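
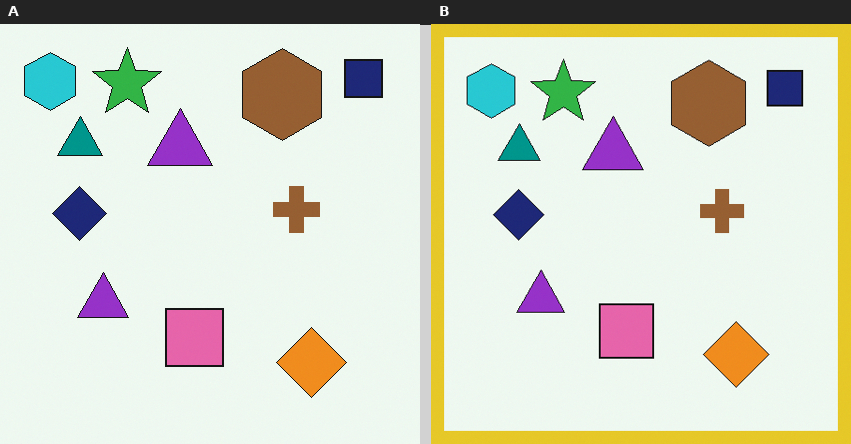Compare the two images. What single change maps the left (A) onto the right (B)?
The right (B) image is the left (A) framed with a yellow border.

A solid yellow frame runs around the edge of the right (B) image, with the content slightly shrunk inside it.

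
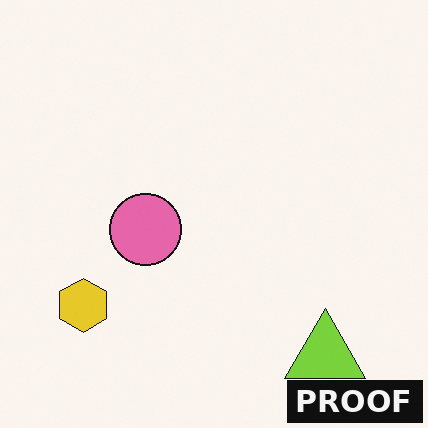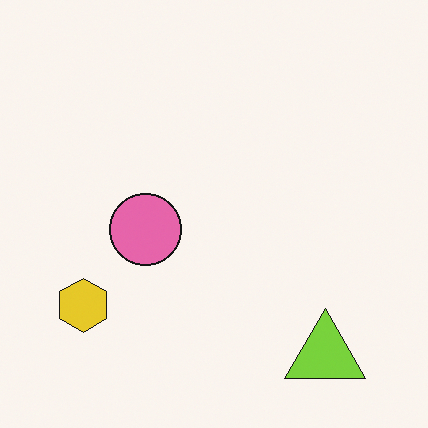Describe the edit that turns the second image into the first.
Watermarked with the text "PROOF" in the lower-right corner.

A dark label reading "PROOF" appears in the lower-right corner.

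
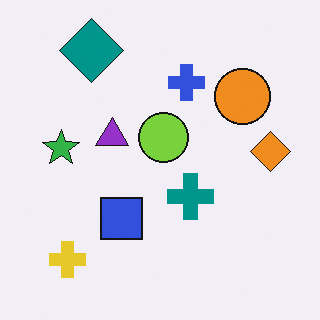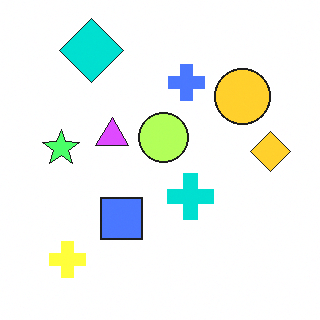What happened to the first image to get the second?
It was substantially brightened.

Every pixel — background and shapes alike — is uniformly brightened.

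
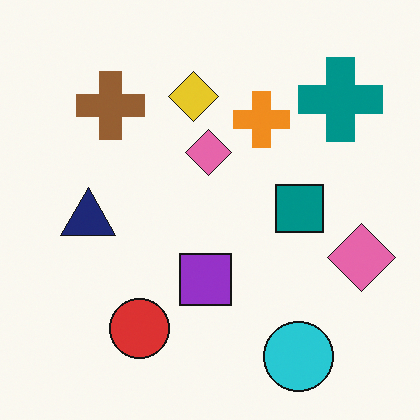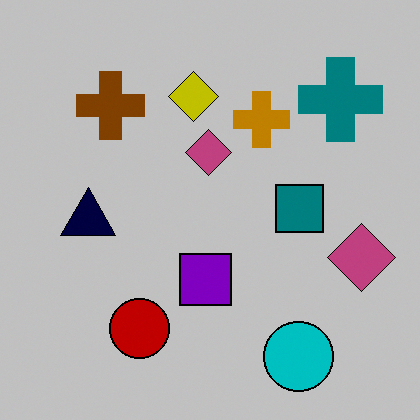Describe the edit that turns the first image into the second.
The image was heavily posterized to just a handful of flat colors.

Each flat color has snapped to a coarser quantized level — most visibly, the near-white background has dropped to a flat grey.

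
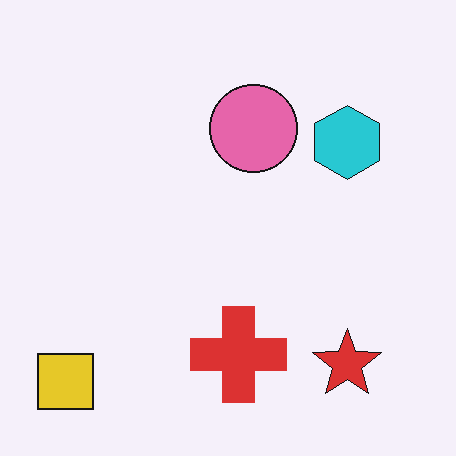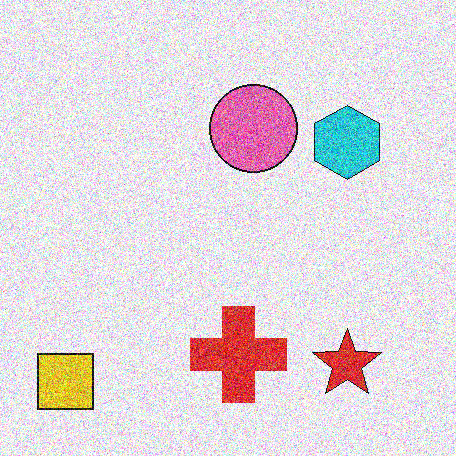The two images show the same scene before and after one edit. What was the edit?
This is the original image degraded with heavy additive noise.

Random speckle covers the whole image, including the flat background.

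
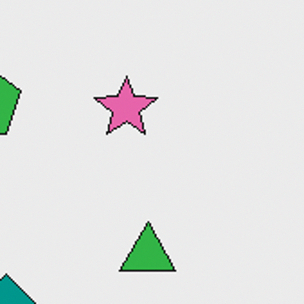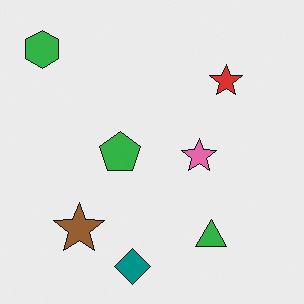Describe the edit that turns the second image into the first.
The first image is the second cropped to a noticeably smaller region and rescaled.

The visible shapes are larger and the field of view is narrower; shapes near the original edges may be partly or wholly outside the frame — a crop-and-rescale.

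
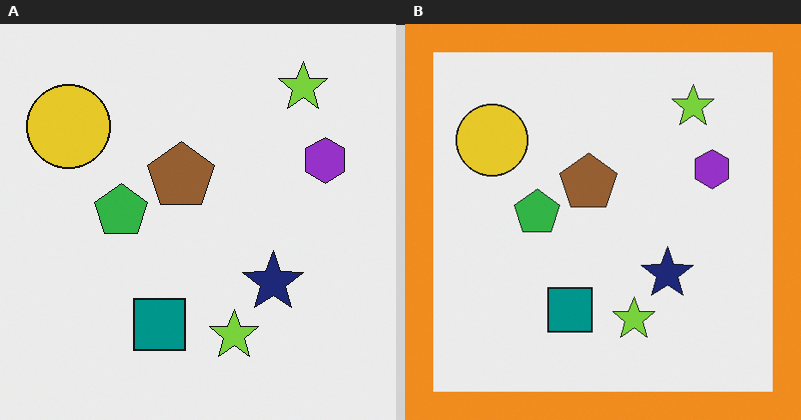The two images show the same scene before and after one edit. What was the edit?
It was framed with a orange border.

A solid orange frame runs around the edge of the right (B) image, with the content slightly shrunk inside it.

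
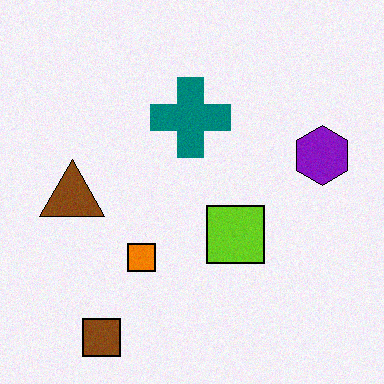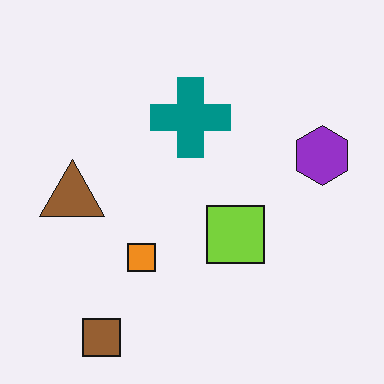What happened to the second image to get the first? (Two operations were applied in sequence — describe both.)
Degraded with light additive noise, then given slightly increased contrast.

Random speckle covers the whole image, including the flat background. Tones are pushed away from mid-grey across the whole image — a global contrast change.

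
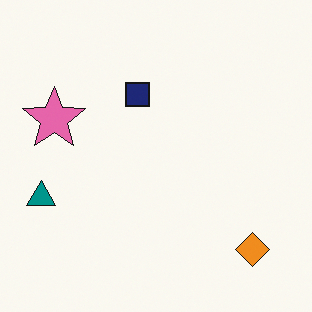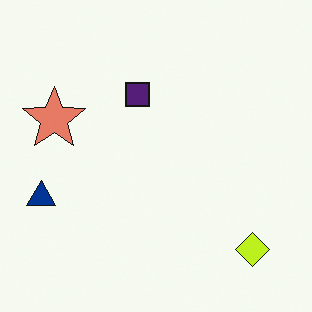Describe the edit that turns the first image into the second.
It was hue-shifted slightly.

Every shape's color has rotated by the same amount around the hue wheel — a uniform hue shift.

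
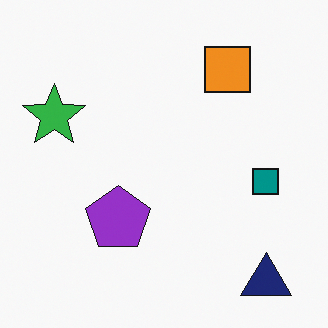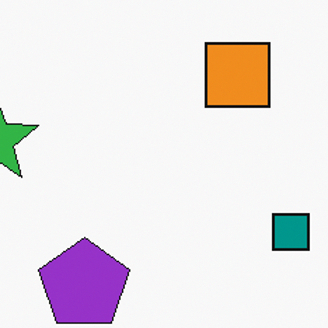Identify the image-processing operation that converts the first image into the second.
This is the original image cropped to a modestly smaller region and rescaled.

The visible shapes are larger and the field of view is narrower; shapes near the original edges may be partly or wholly outside the frame — a crop-and-rescale.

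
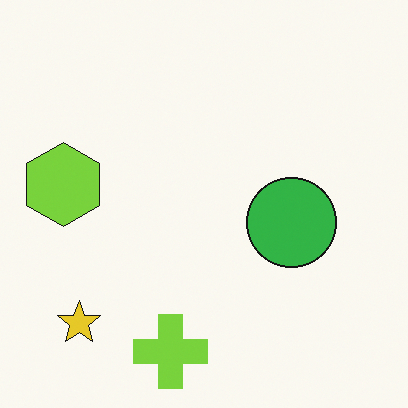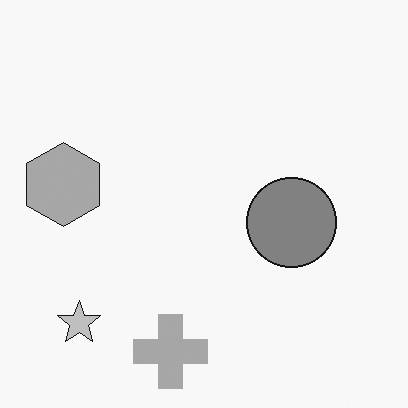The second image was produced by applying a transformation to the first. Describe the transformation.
This is the original image converted to grayscale.

All color is removed — every shape is now a shade of grey.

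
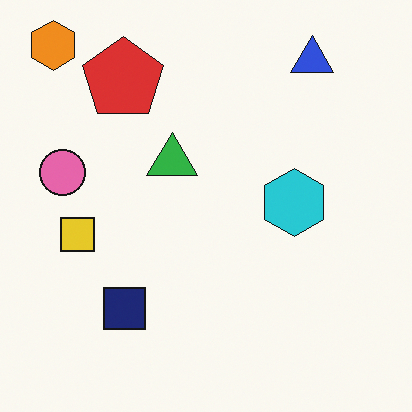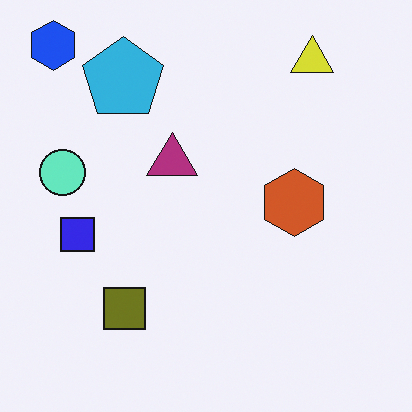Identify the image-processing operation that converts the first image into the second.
This is the original image hue-shifted by a large amount.

Every shape's color has rotated by the same amount around the hue wheel — a uniform hue shift.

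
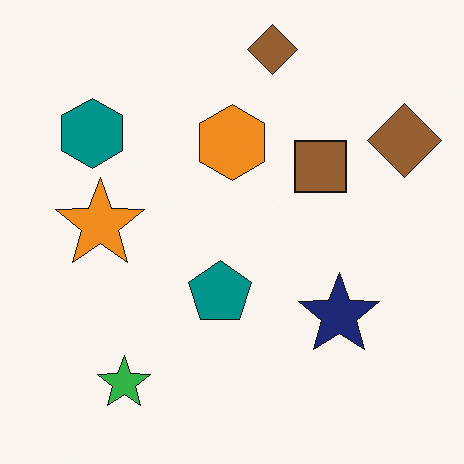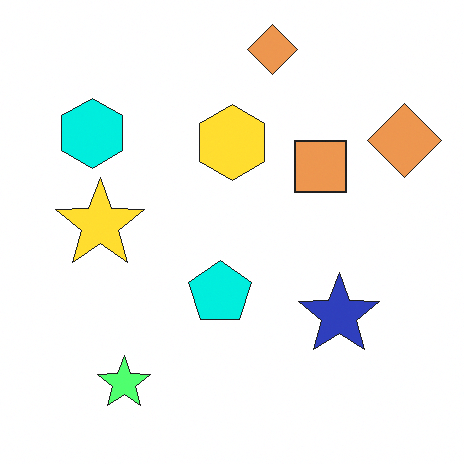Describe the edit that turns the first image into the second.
The image was brightened a lot.

Every pixel — background and shapes alike — is uniformly brightened.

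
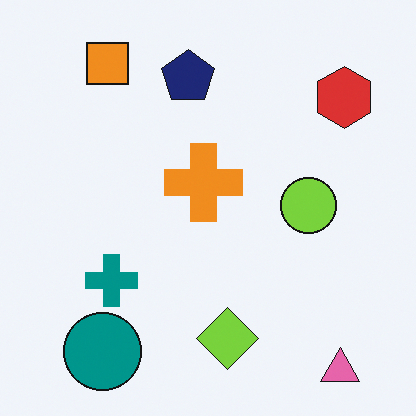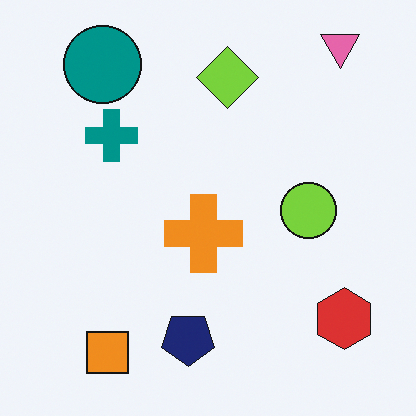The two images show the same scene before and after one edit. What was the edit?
The image was flipped vertically (top ↔ bottom).

The pink triangle is in the bottom-right of the first image and the top-right of the second — shapes on opposite sides of the horizontal midline have swapped in a mirror flip.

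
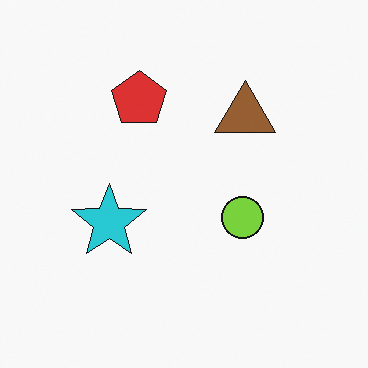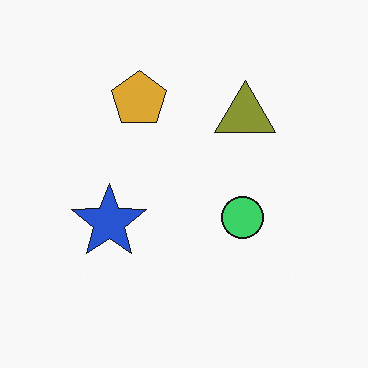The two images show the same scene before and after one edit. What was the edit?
The second image is the first hue-shifted by a small amount.

Every shape's color has rotated by the same amount around the hue wheel — a uniform hue shift.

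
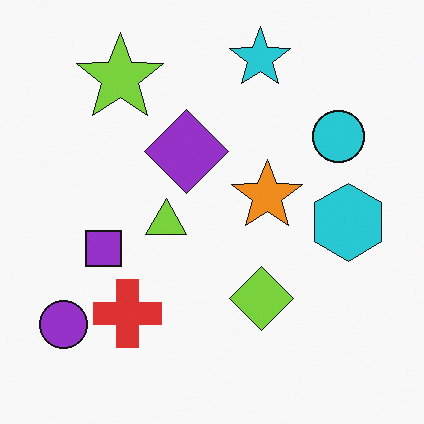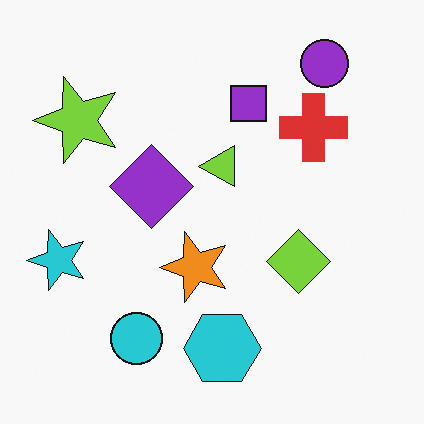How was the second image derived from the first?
The image was transposed (reflected across the top-left ↔ bottom-right diagonal).

Shapes have swapped their row and column positions — what was in the top-right is now in the bottom-left — a diagonal reflection.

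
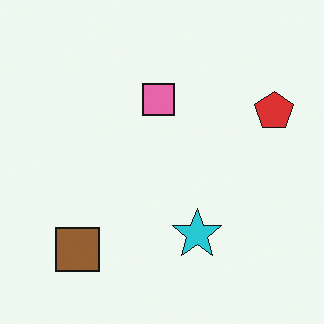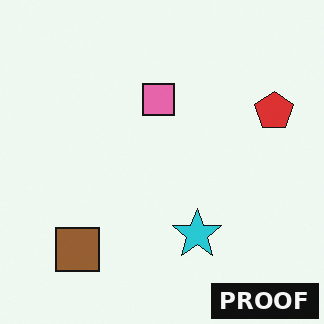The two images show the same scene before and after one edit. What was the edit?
Watermarked with the text "PROOF" in the lower-right corner.

A dark label reading "PROOF" appears in the lower-right corner.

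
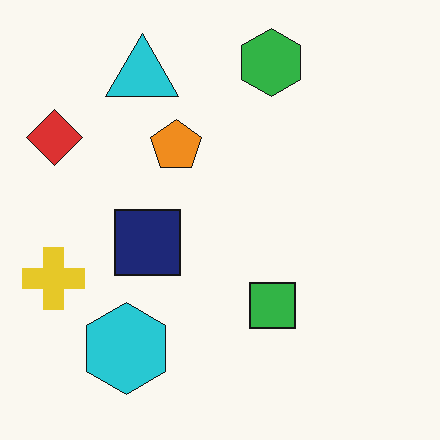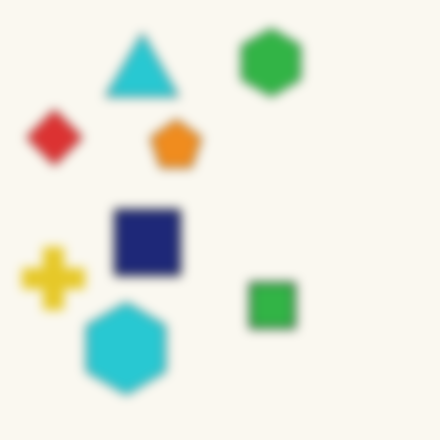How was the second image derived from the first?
The transformation is: heavily blurred.

Shape edges and outlines are uniformly softened across the whole image.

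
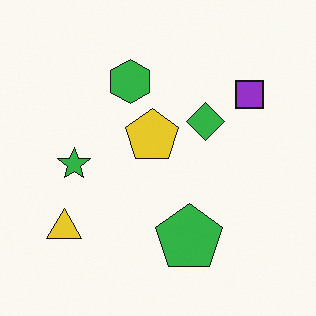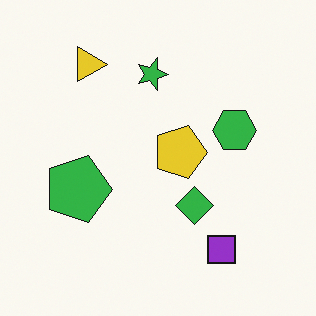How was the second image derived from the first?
It was rotated 90° clockwise.

The yellow triangle sits in the bottom-left of the first image and the top-left of the second — consistent with a whole-image 90° clockwise rotation.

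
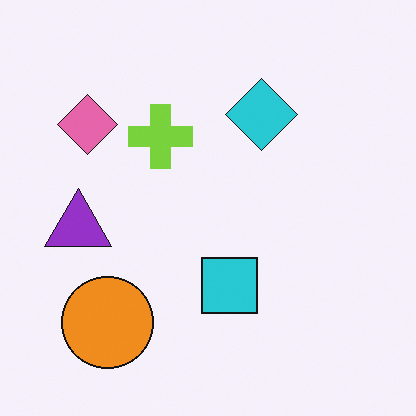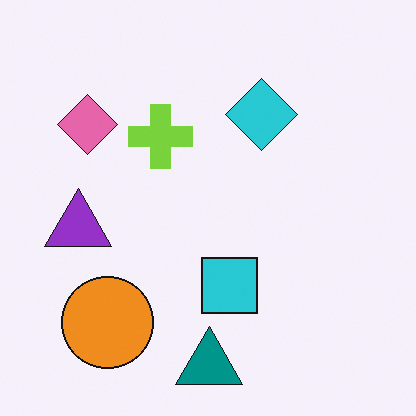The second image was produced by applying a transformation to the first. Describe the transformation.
It was overlaid with an additional teal triangle.

A teal triangle appears in the second image that is absent from the first.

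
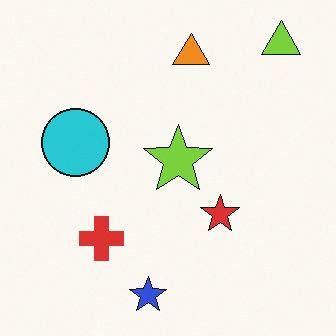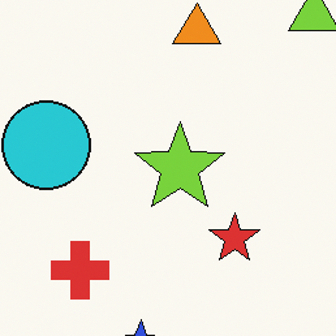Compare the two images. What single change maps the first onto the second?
It was cropped to a modestly smaller region and rescaled.

The visible shapes are larger and the field of view is narrower; shapes near the original edges may be partly or wholly outside the frame — a crop-and-rescale.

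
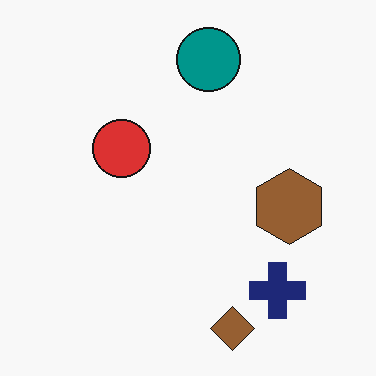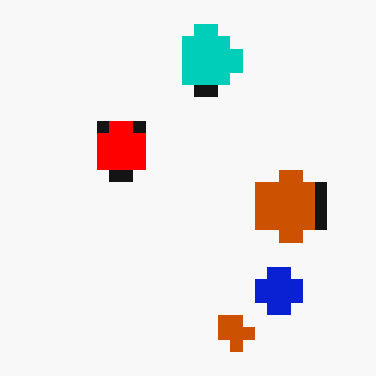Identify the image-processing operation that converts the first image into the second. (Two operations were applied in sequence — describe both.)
Coarsely pixelated, then heavily oversaturated.

Shapes are reduced to large square blocks; fine edges and outlines are lost — a downscale-then-upscale (mosaic) effect. All colors are more vivid — a global saturation change.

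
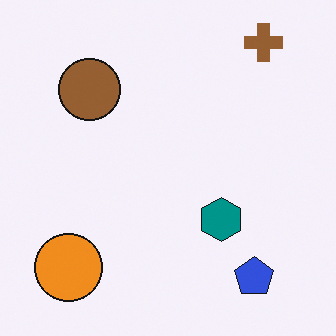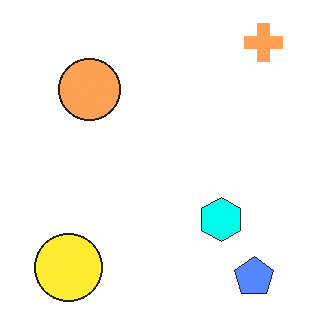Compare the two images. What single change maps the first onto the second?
The image was noticeably brightened.

Every pixel — background and shapes alike — is uniformly brightened.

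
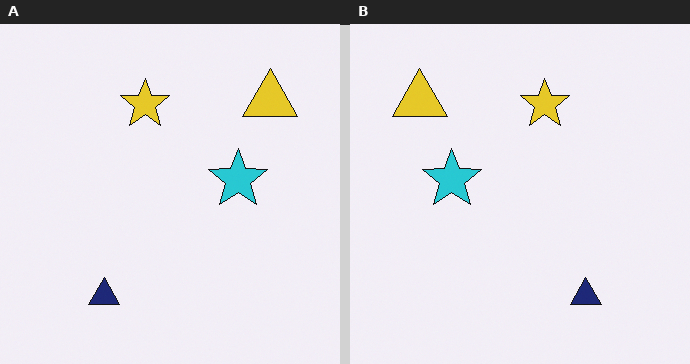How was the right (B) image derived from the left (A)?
It was flipped horizontally (left ↔ right).

The yellow triangle is in the top-right of the left (A) image and the top-left of the right (B) — shapes on opposite sides of the vertical midline have swapped in a mirror flip.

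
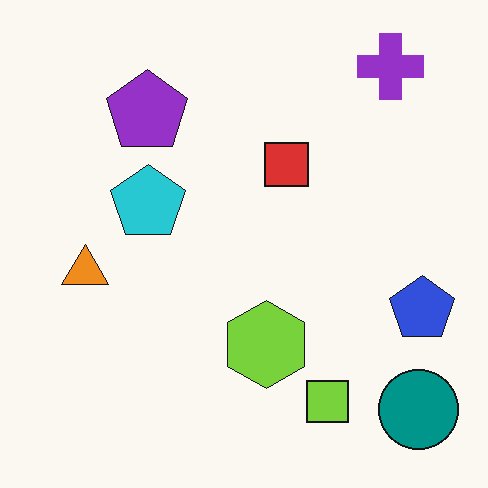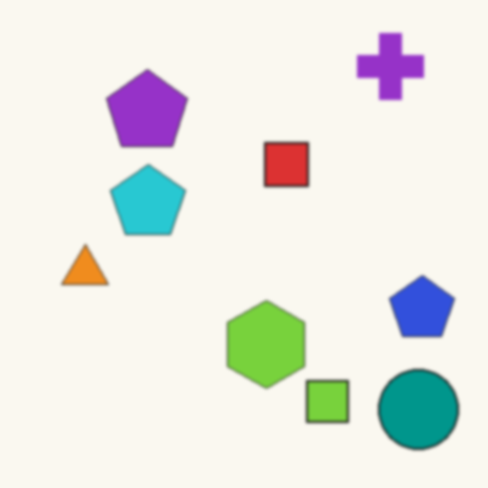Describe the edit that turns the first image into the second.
The transformation is: given a subtle gaussian blur.

Shape edges and outlines are uniformly softened across the whole image.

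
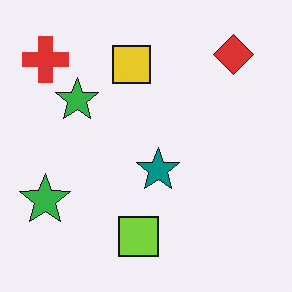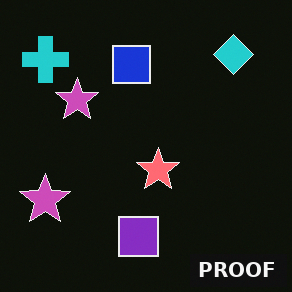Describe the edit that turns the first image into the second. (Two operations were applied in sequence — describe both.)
The transformation is: color-inverted (negative), then watermarked with the text "PROOF" in the lower-right corner.

The light background has become dark and every shape's color is its complement — a photographic negative. A dark label reading "PROOF" appears in the lower-right corner.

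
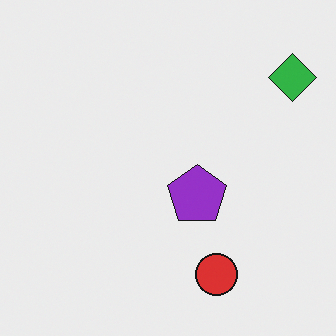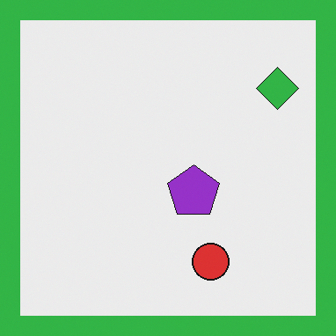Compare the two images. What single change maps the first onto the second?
The transformation is: framed with a green border.

A solid green frame runs around the edge of the second image, with the content slightly shrunk inside it.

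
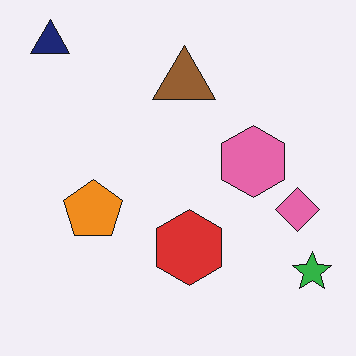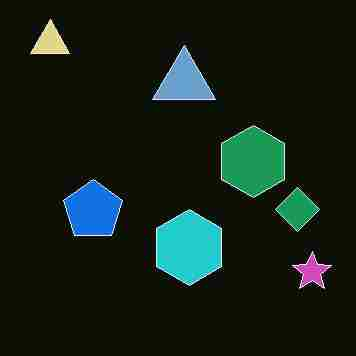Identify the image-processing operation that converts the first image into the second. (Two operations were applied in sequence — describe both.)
It was color-inverted (negative), then degraded with heavy JPEG compression.

The light background has become dark and every shape's color is its complement — a photographic negative. Blocky 8×8 compression artifacts appear around shape edges and the flat background shows ringing — characteristic JPEG degradation.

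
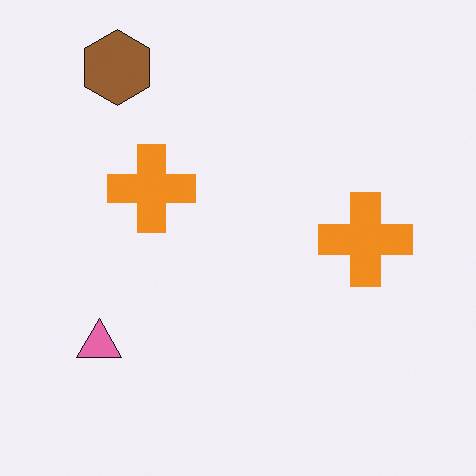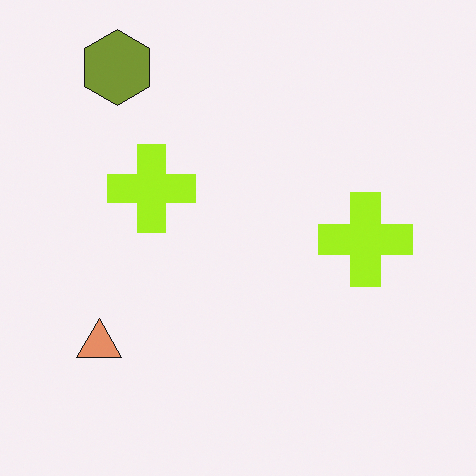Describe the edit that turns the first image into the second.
The transformation is: hue-shifted by a small amount.

Every shape's color has rotated by the same amount around the hue wheel — a uniform hue shift.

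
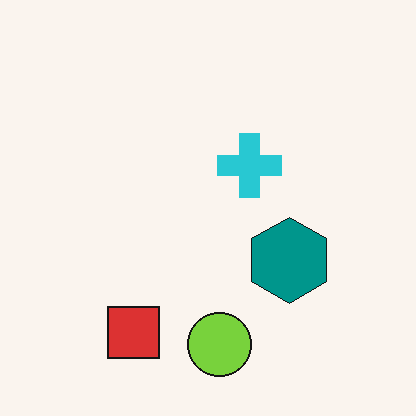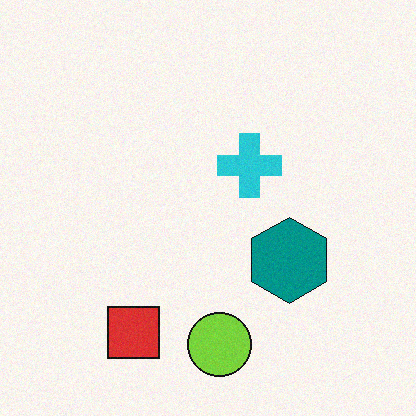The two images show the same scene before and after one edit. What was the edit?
It was degraded with light additive noise.

Random speckle covers the whole image, including the flat background.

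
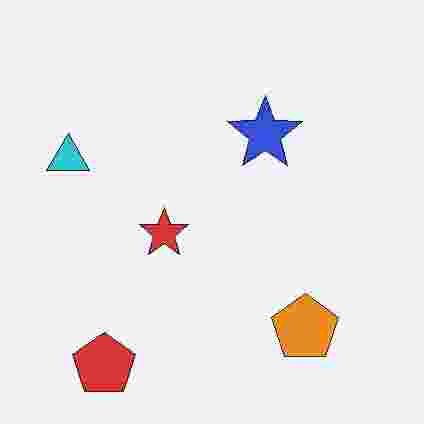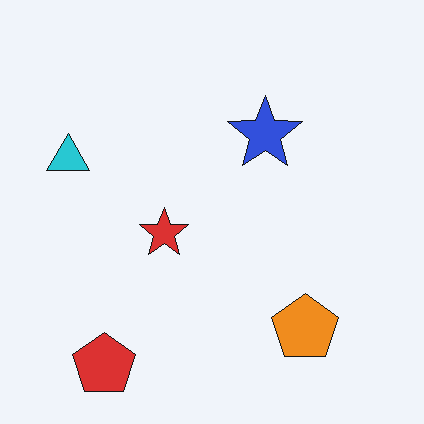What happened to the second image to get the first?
The image was degraded with heavy JPEG compression.

Blocky 8×8 compression artifacts appear around shape edges and the flat background shows ringing — characteristic JPEG degradation.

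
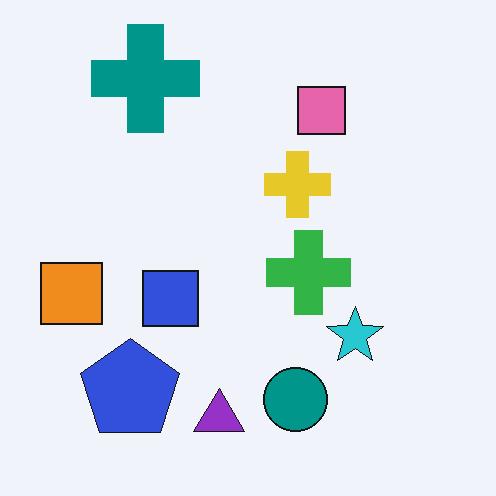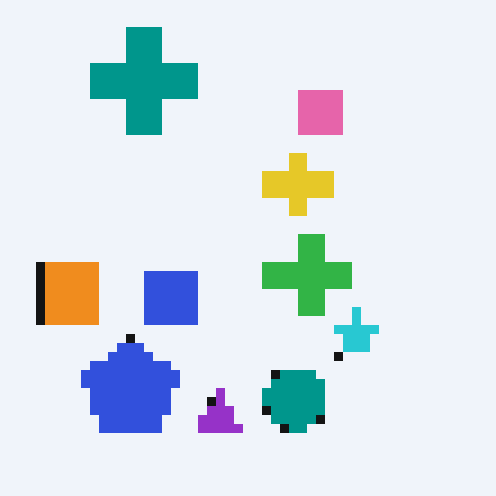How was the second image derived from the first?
This is the original image heavily pixelated into large blocks.

Shapes are reduced to large square blocks; fine edges and outlines are lost — a downscale-then-upscale (mosaic) effect.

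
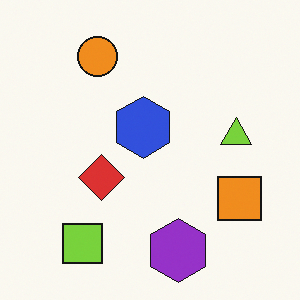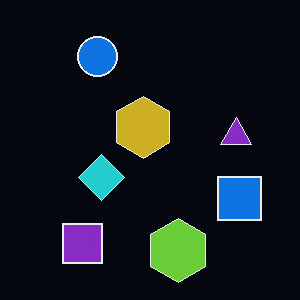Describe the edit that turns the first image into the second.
The second image is the first color-inverted (negative).

The light background has become dark and every shape's color is its complement — a photographic negative.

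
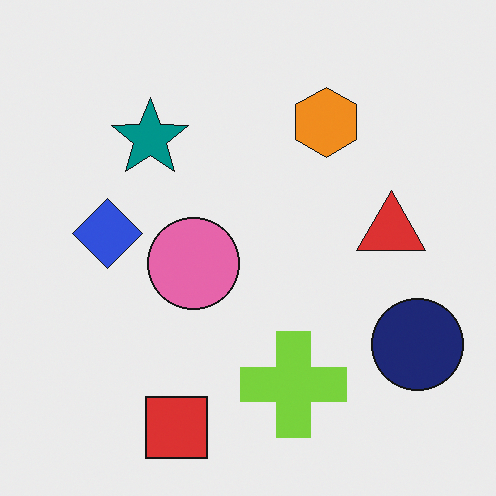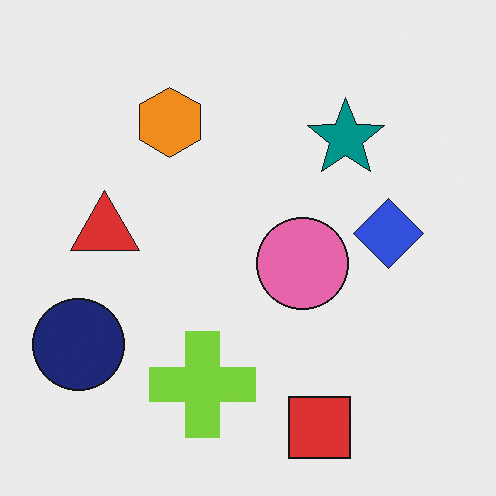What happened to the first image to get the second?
The transformation is: flipped horizontally (left ↔ right).

The navy circle is in the bottom-right of the first image and the bottom-left of the second — shapes on opposite sides of the vertical midline have swapped in a mirror flip.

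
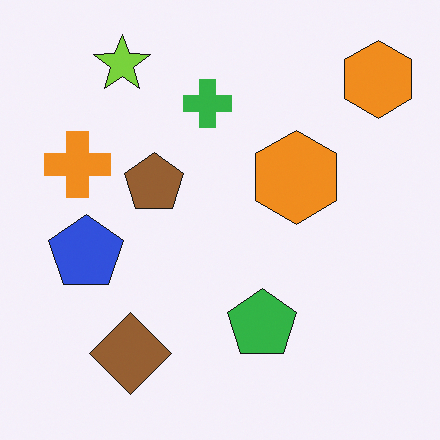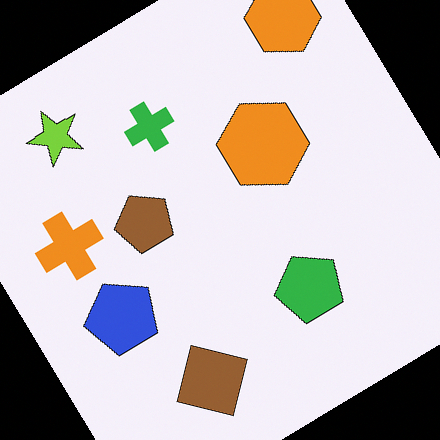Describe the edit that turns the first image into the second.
The transformation is: rotated counter-clockwise by a large amount — several tens of degrees.

Every shape is tilted by the same angle and the image corners show triangular fill wedges — a whole-image rotation by a non-right angle.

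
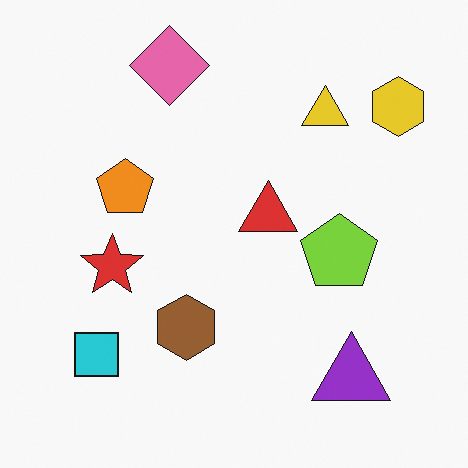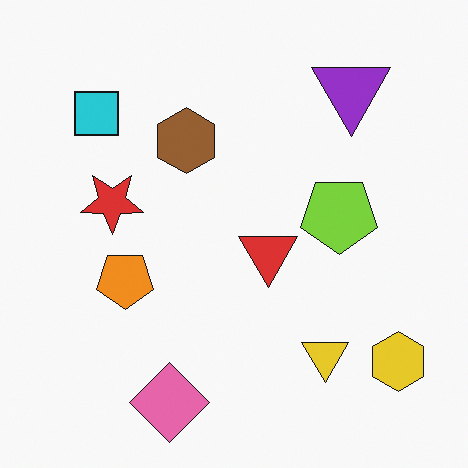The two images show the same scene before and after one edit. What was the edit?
Flipped vertically (top ↔ bottom).

The pink diamond is in the top of the first image and the bottom of the second — shapes on opposite sides of the horizontal midline have swapped in a mirror flip.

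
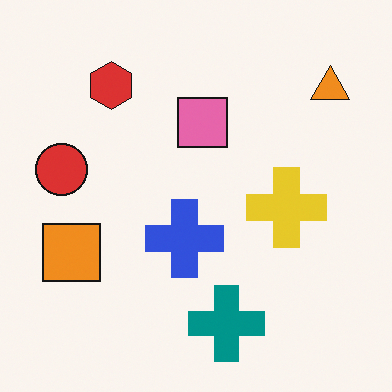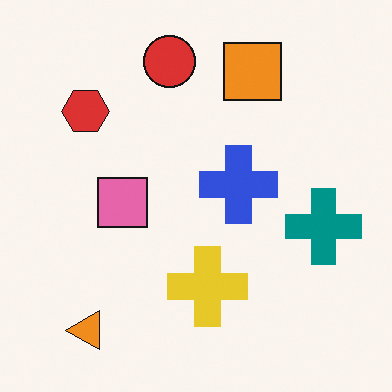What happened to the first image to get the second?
It was transposed (reflected across the top-left ↔ bottom-right diagonal).

Shapes have swapped their row and column positions — what was in the top-right is now in the bottom-left — a diagonal reflection.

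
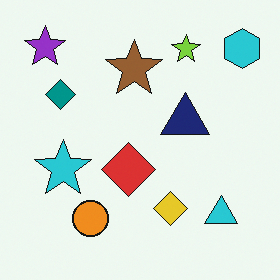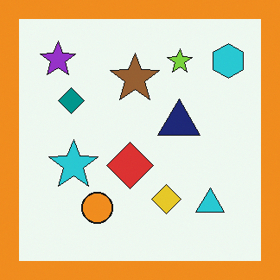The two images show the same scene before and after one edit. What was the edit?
This is the original image framed with a orange border.

A solid orange frame runs around the edge of the second image, with the content slightly shrunk inside it.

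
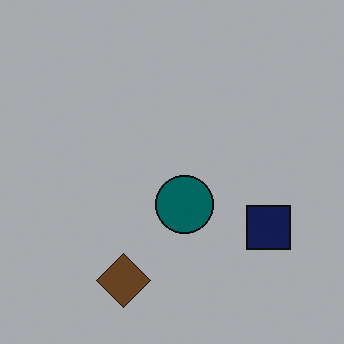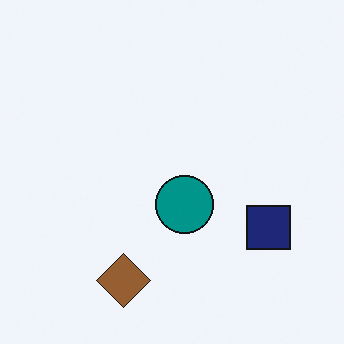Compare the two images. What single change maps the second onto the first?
This is the original image noticeably darkened.

Every pixel — background and shapes alike — is uniformly darkened.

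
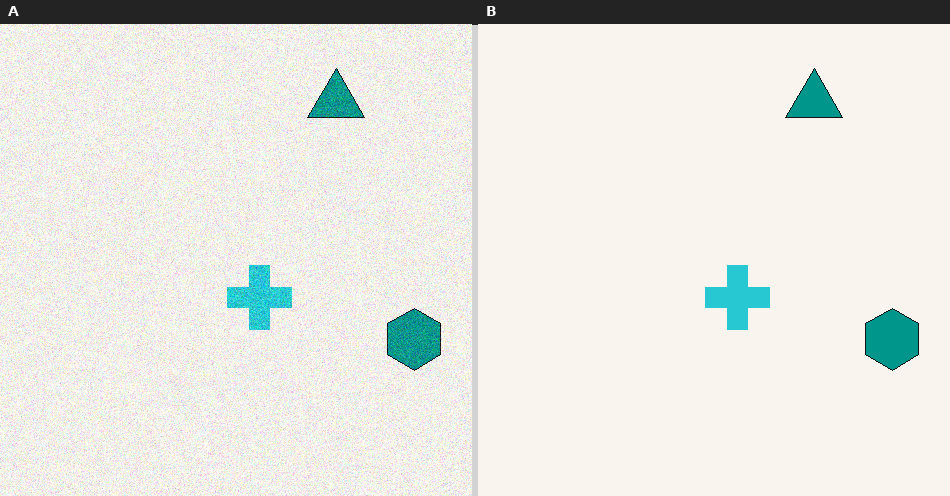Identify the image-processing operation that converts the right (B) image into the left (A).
The image was degraded with moderate additive noise.

Random speckle covers the whole image, including the flat background.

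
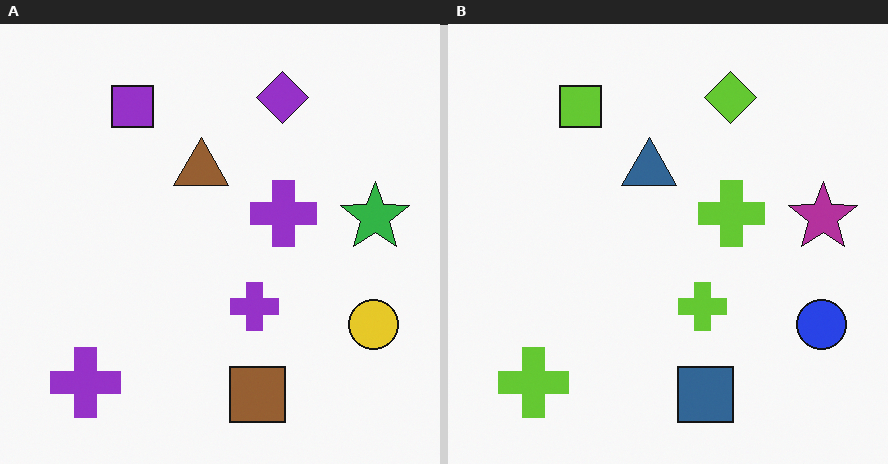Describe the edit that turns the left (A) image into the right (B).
It was hue-shifted through roughly half the color wheel.

Every shape's color has rotated by the same amount around the hue wheel — a uniform hue shift.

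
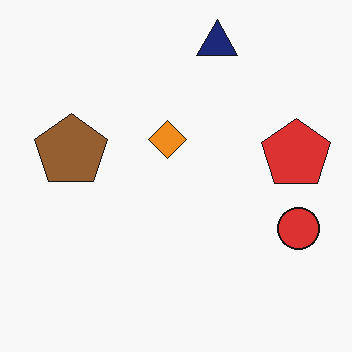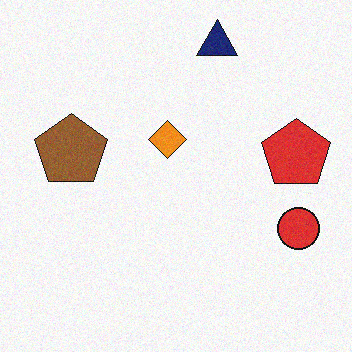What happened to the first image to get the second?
Degraded with light additive noise.

Random speckle covers the whole image, including the flat background.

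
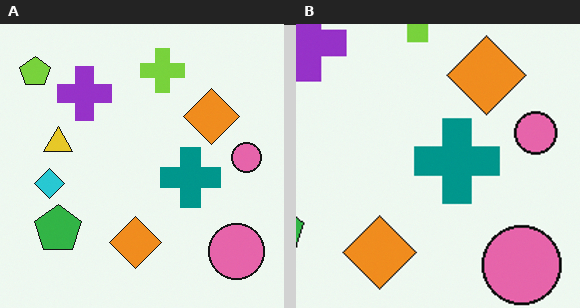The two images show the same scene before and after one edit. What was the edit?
The transformation is: cropped slightly and scaled back up.

The visible shapes are larger and the field of view is narrower; shapes near the original edges may be partly or wholly outside the frame — a crop-and-rescale.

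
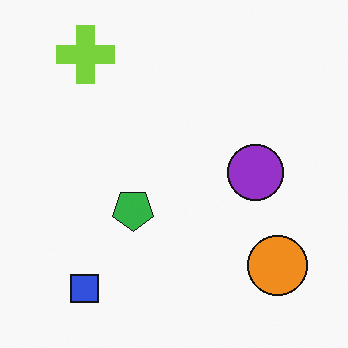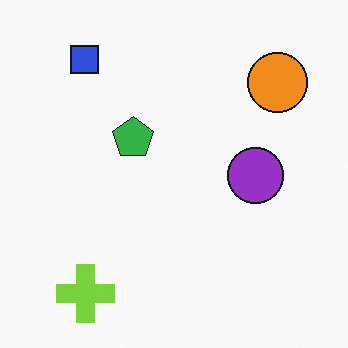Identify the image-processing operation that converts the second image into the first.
The first image is the second flipped vertically (top ↔ bottom).

The lime cross is in the bottom-left of the second image and the top-left of the first — shapes on opposite sides of the horizontal midline have swapped in a mirror flip.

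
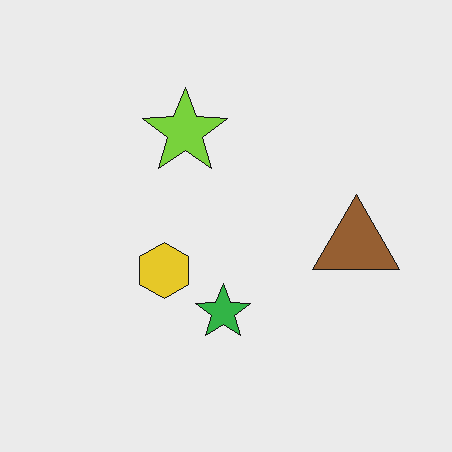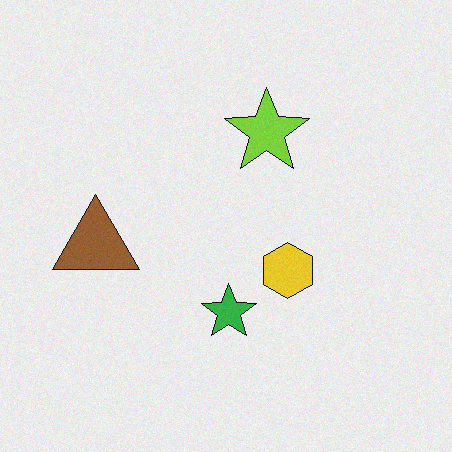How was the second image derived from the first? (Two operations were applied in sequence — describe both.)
It was degraded with light additive noise, then flipped horizontally (left ↔ right).

Random speckle covers the whole image, including the flat background. The brown triangle is in the right of the first image and the left of the second — shapes on opposite sides of the vertical midline have swapped in a mirror flip.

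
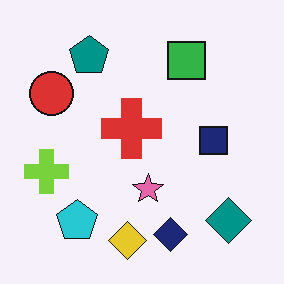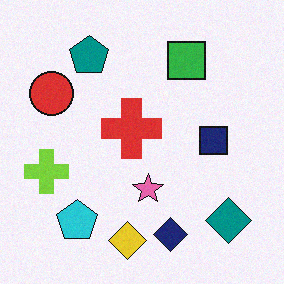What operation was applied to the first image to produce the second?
The transformation is: degraded with subtle gaussian noise.

Random speckle covers the whole image, including the flat background.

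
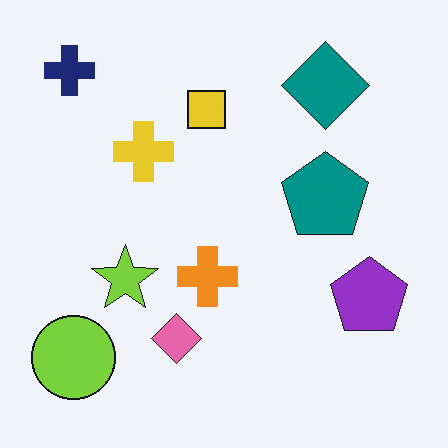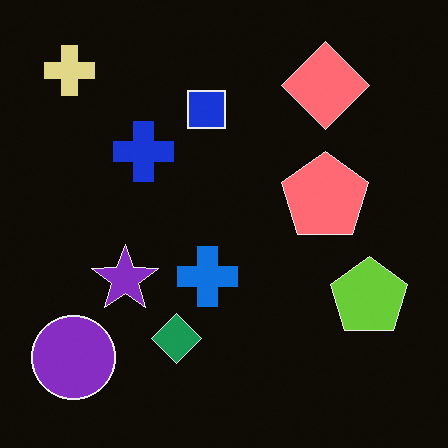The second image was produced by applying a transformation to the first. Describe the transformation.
It was color-inverted (negative).

The light background has become dark and every shape's color is its complement — a photographic negative.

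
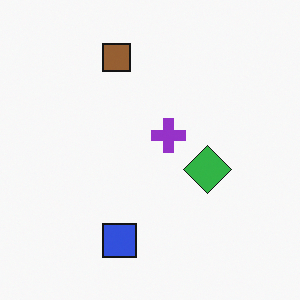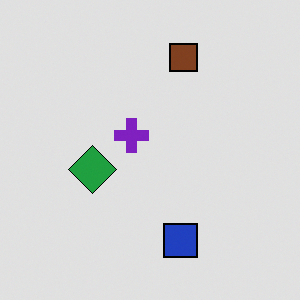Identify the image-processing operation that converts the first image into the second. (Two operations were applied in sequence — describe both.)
The second image is the first posterized to a reduced palette, then flipped horizontally (left ↔ right).

Each flat color has snapped to a coarser quantized level — most visibly, the near-white background has dropped to a flat grey. The green diamond is in the right of the first image and the left of the second — shapes on opposite sides of the vertical midline have swapped in a mirror flip.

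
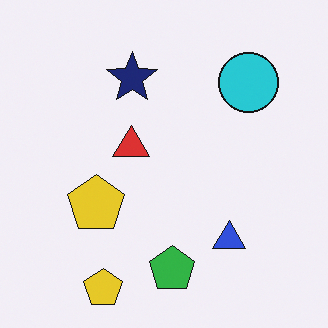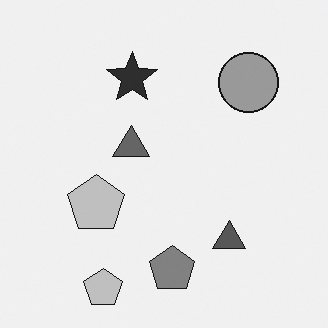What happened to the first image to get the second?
The image was converted to grayscale.

All color is removed — every shape is now a shade of grey.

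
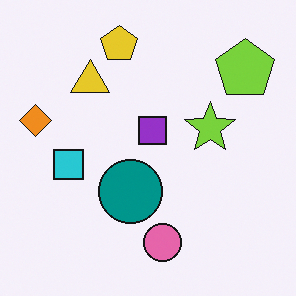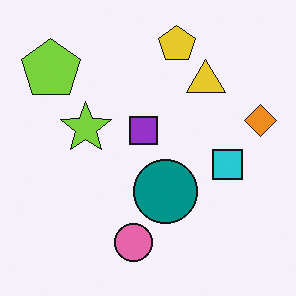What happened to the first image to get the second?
Flipped horizontally (left ↔ right).

The orange diamond is in the left of the first image and the right of the second — shapes on opposite sides of the vertical midline have swapped in a mirror flip.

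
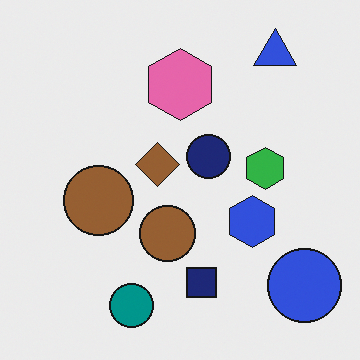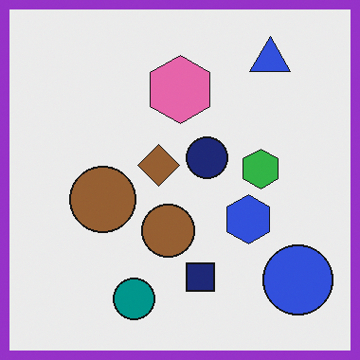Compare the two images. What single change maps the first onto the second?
The image was framed with a purple border.

A solid purple frame runs around the edge of the second image, with the content slightly shrunk inside it.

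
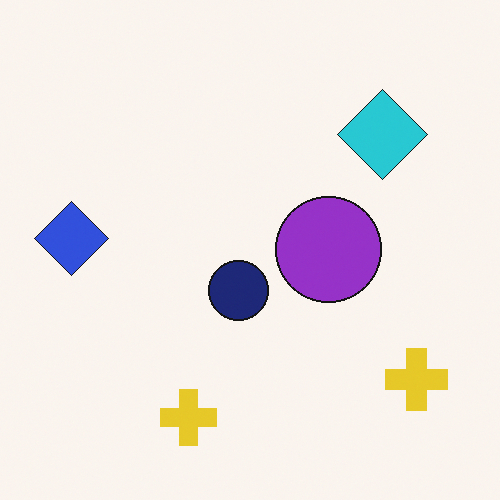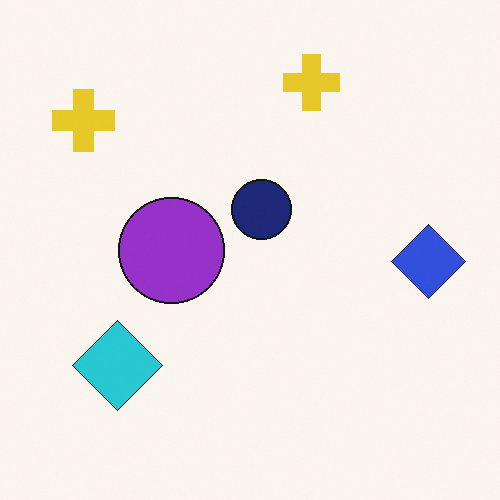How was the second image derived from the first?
This is the original image rotated 180°.

The blue diamond sits in the left of the first image and the right of the second — consistent with a whole-image 180° rotation.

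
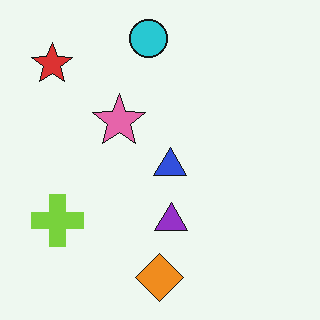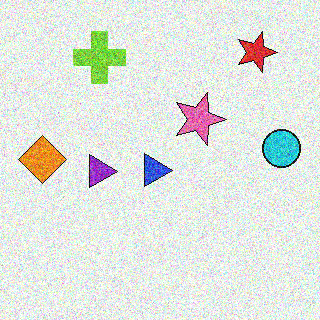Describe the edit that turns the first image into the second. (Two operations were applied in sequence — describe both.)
The second image is the first rotated 90° clockwise, then degraded with strong gaussian noise.

The red star sits in the top-left of the first image and the top-right of the second — consistent with a whole-image 90° clockwise rotation. Random speckle covers the whole image, including the flat background.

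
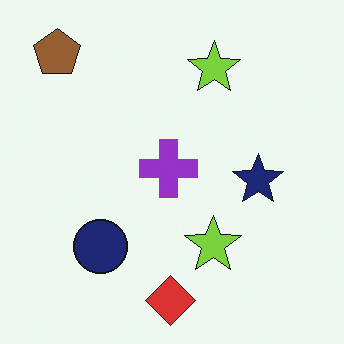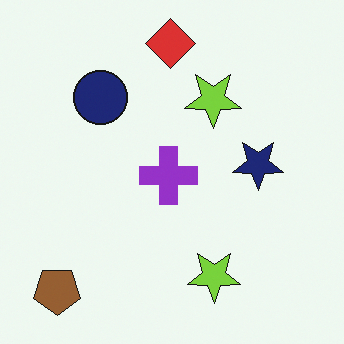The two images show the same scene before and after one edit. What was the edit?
Flipped vertically (top ↔ bottom).

The red diamond is in the bottom of the first image and the top of the second — shapes on opposite sides of the horizontal midline have swapped in a mirror flip.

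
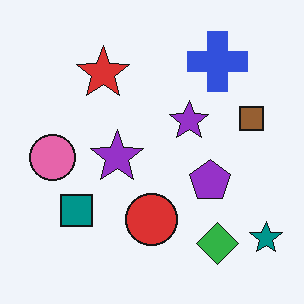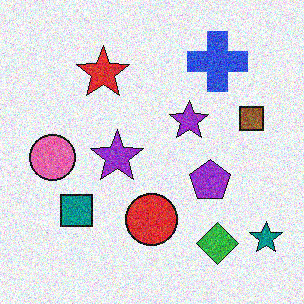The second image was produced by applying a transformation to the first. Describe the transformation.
The transformation is: degraded with strong gaussian noise.

Random speckle covers the whole image, including the flat background.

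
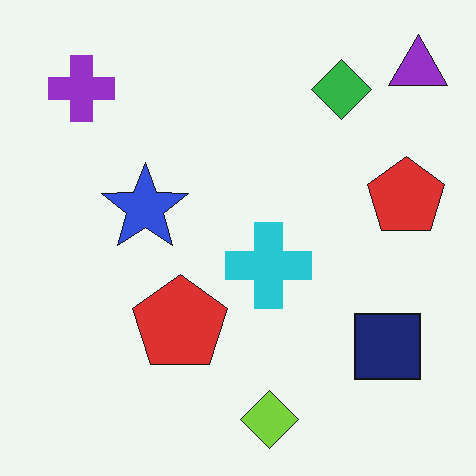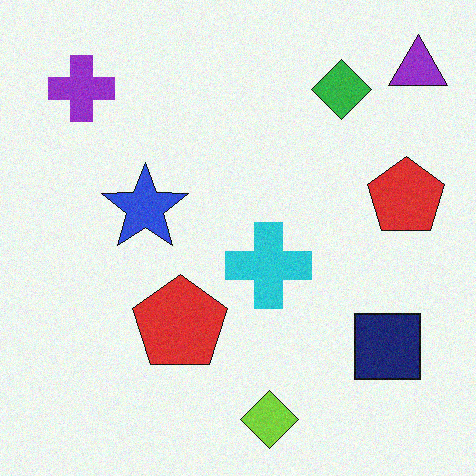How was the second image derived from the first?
Degraded with subtle gaussian noise.

Random speckle covers the whole image, including the flat background.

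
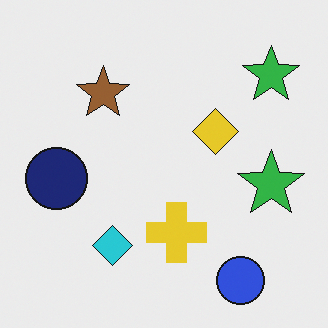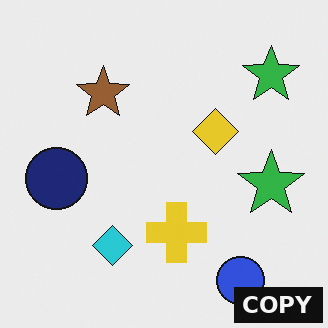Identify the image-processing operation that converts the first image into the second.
It was watermarked with the text "COPY" in the lower-right corner.

A dark label reading "COPY" appears in the lower-right corner.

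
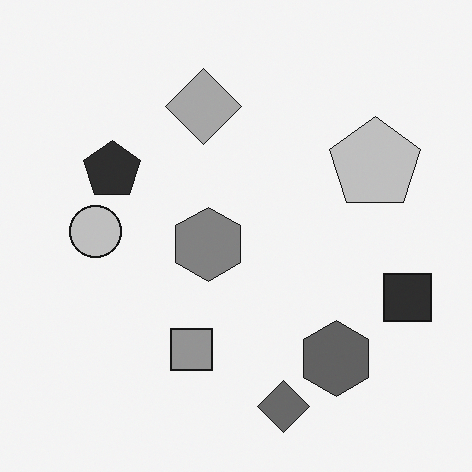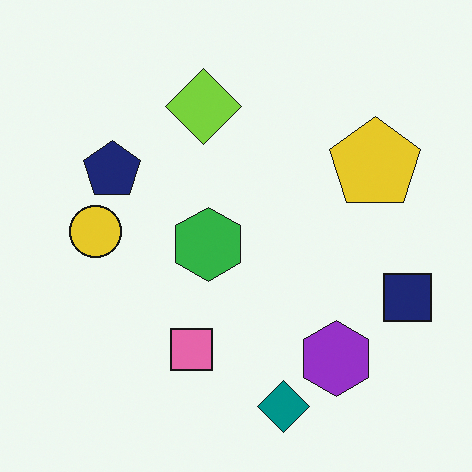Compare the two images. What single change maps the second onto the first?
Converted to grayscale.

All color is removed — every shape is now a shade of grey.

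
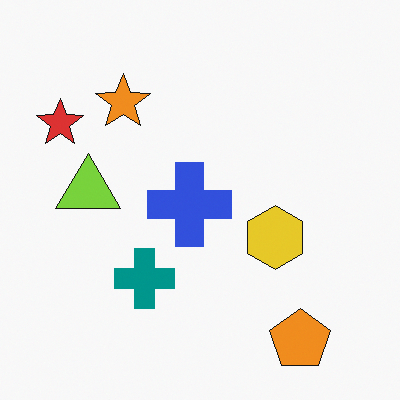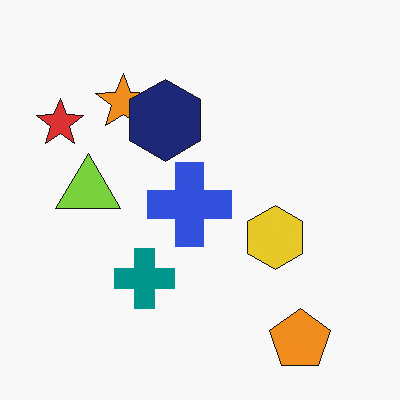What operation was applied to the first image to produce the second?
The transformation is: overlaid with an additional navy hexagon.

A navy hexagon appears in the second image that is absent from the first.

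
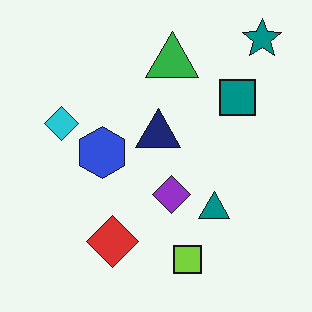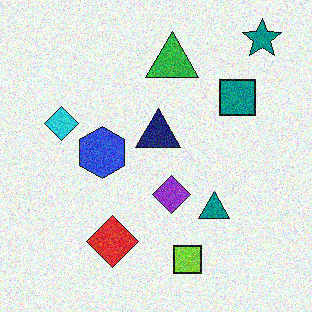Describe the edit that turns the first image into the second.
Degraded with moderate additive noise.

Random speckle covers the whole image, including the flat background.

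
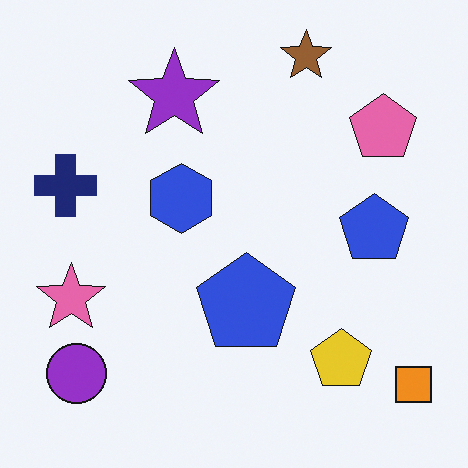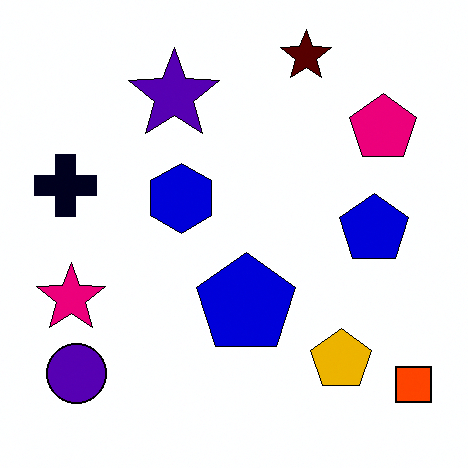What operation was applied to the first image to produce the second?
The transformation is: boosted in contrast.

Tones are pushed away from mid-grey across the whole image — a global contrast change.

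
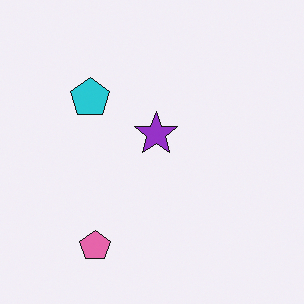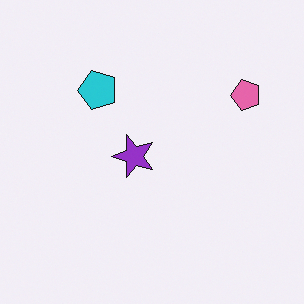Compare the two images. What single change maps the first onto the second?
The transformation is: transposed (reflected across the top-left ↔ bottom-right diagonal).

Shapes have swapped their row and column positions — what was in the top-right is now in the bottom-left — a diagonal reflection.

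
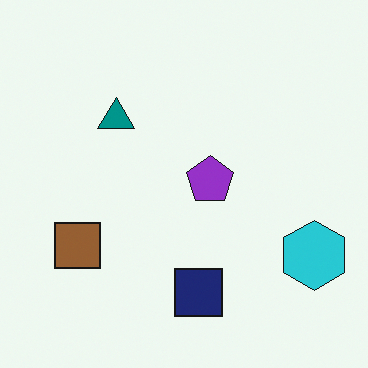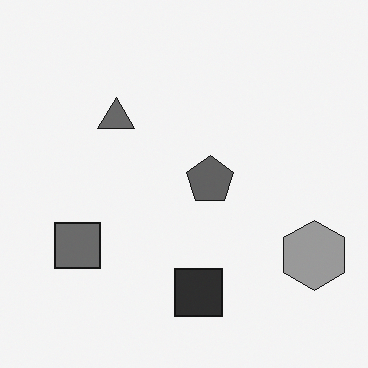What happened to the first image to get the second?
This is the original image converted to grayscale.

All color is removed — every shape is now a shade of grey.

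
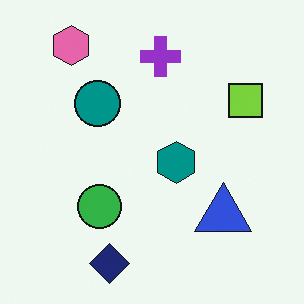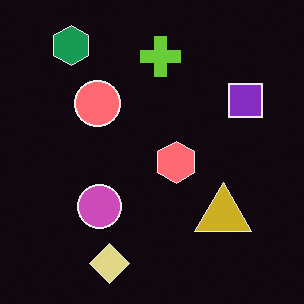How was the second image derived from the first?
This is the original image color-inverted (negative).

The light background has become dark and every shape's color is its complement — a photographic negative.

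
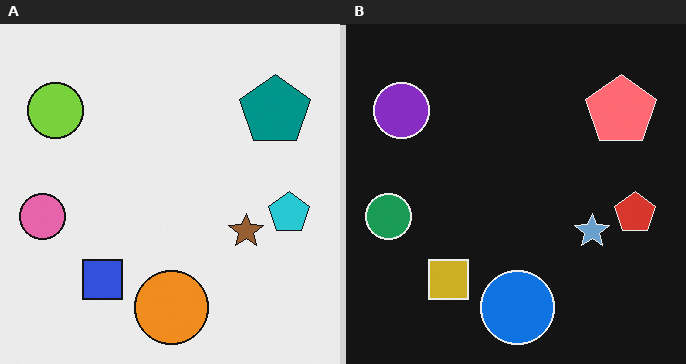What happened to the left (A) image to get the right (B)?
This is the original image color-inverted (negative).

The light background has become dark and every shape's color is its complement — a photographic negative.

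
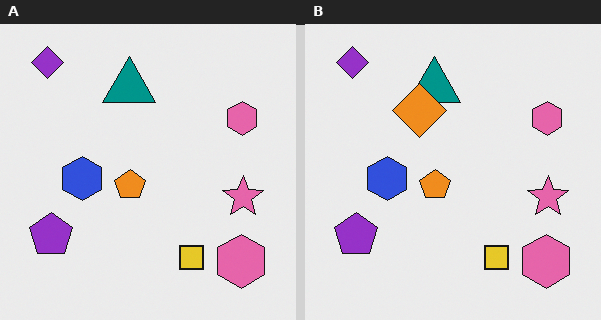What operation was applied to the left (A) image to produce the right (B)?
The image was overlaid with an additional orange diamond.

An orange diamond appears in the right (B) image that is absent from the left (A).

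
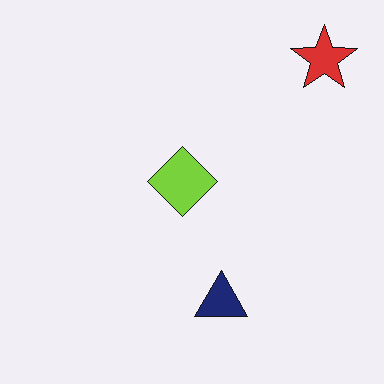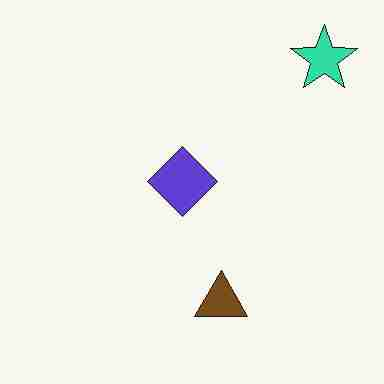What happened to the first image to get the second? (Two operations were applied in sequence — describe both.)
The second image is the first hue-shifted by a large amount, then degraded with heavy JPEG compression.

Every shape's color has rotated by the same amount around the hue wheel — a uniform hue shift. Blocky 8×8 compression artifacts appear around shape edges and the flat background shows ringing — characteristic JPEG degradation.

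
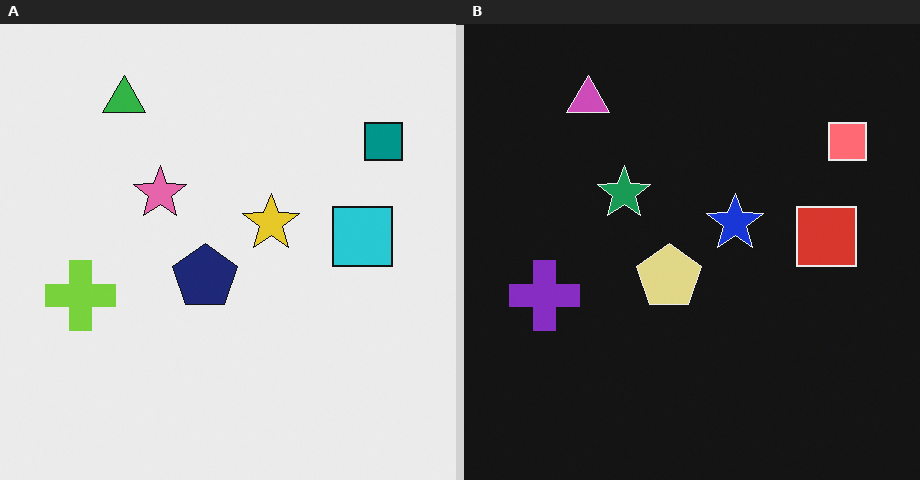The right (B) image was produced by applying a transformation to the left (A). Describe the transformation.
The transformation is: color-inverted (negative).

The light background has become dark and every shape's color is its complement — a photographic negative.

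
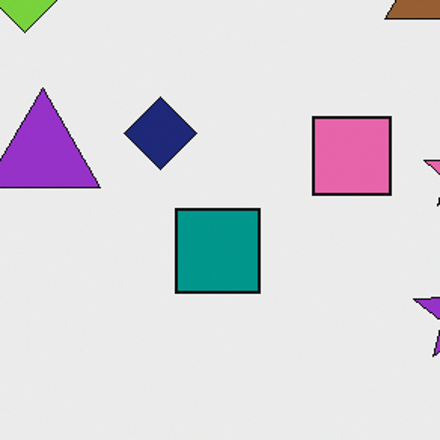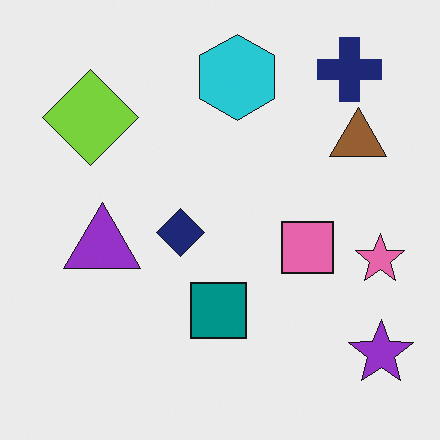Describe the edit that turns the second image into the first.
The first image is the second cropped to a modestly smaller region and rescaled.

The visible shapes are larger and the field of view is narrower; shapes near the original edges may be partly or wholly outside the frame — a crop-and-rescale.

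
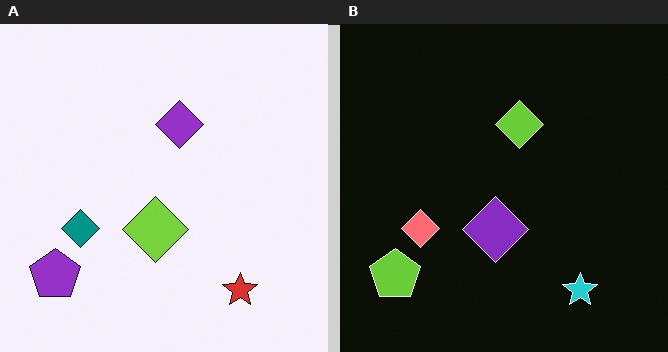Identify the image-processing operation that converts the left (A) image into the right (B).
The transformation is: color-inverted (negative).

The light background has become dark and every shape's color is its complement — a photographic negative.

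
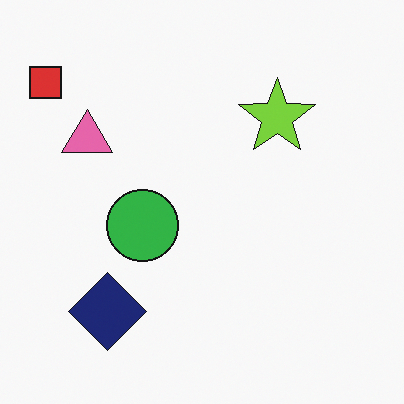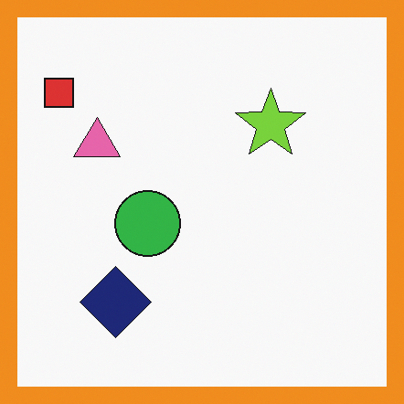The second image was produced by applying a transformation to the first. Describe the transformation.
This is the original image framed with a orange border.

A solid orange frame runs around the edge of the second image, with the content slightly shrunk inside it.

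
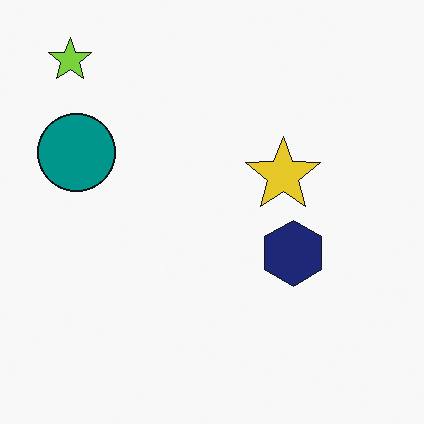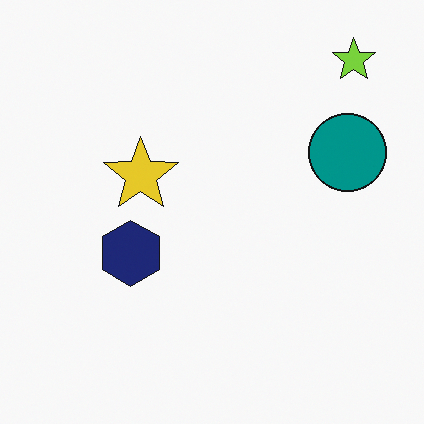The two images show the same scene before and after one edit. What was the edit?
This is the original image flipped horizontally (left ↔ right).

The lime star is in the top-left of the first image and the top-right of the second — shapes on opposite sides of the vertical midline have swapped in a mirror flip.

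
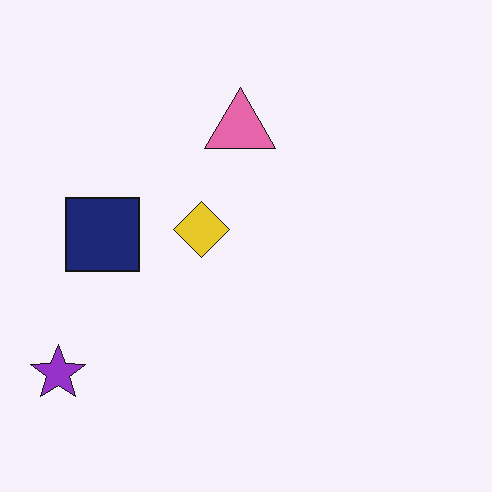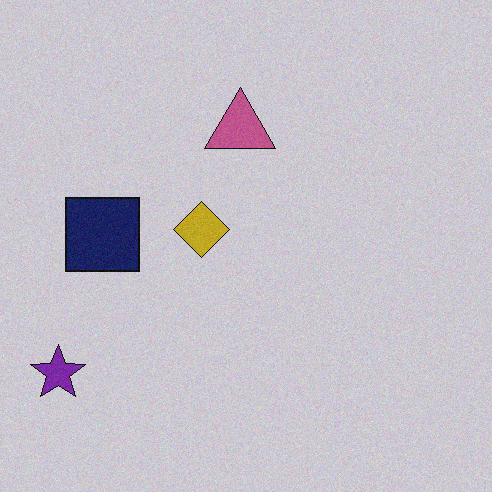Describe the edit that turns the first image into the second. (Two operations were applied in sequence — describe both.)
Slightly darkened, then degraded with light additive noise.

Every pixel — background and shapes alike — is uniformly darkened. Random speckle covers the whole image, including the flat background.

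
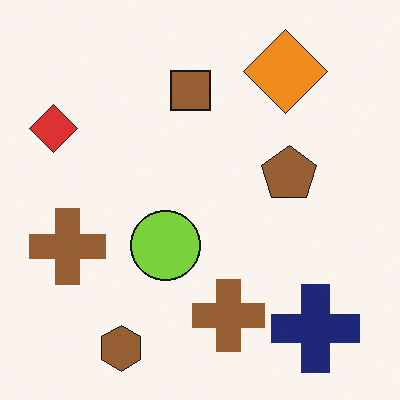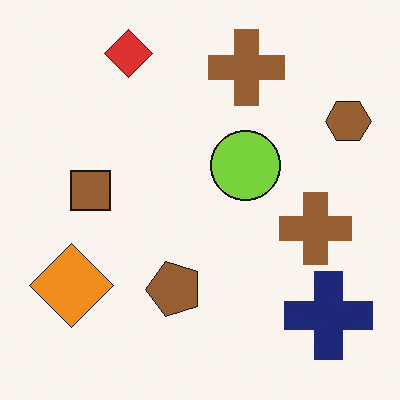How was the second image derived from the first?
It was transposed (reflected across the top-left ↔ bottom-right diagonal).

Shapes have swapped their row and column positions — what was in the top-right is now in the bottom-left — a diagonal reflection.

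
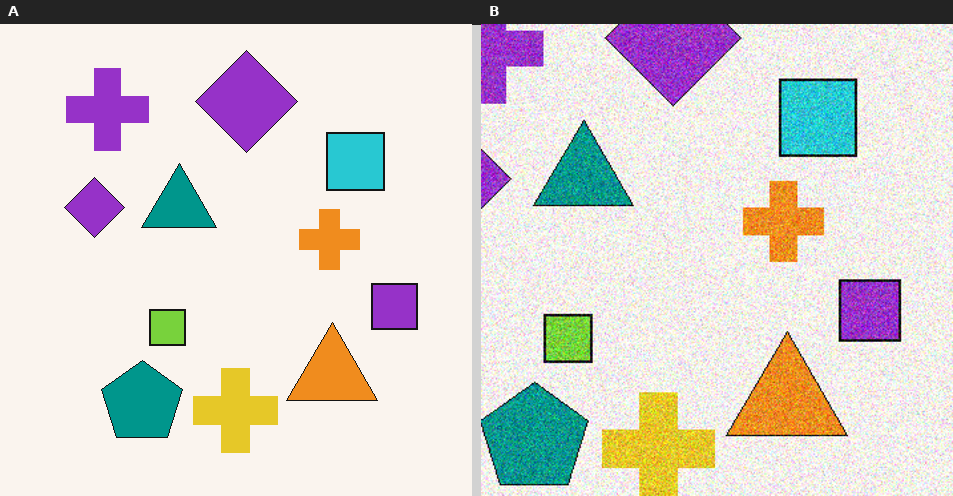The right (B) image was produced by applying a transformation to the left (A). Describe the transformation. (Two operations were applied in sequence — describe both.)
It was degraded with moderate additive noise, then cropped to a modestly smaller region and rescaled.

Random speckle covers the whole image, including the flat background. The visible shapes are larger and the field of view is narrower; shapes near the original edges may be partly or wholly outside the frame — a crop-and-rescale.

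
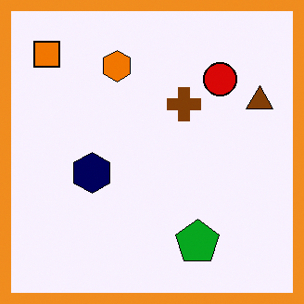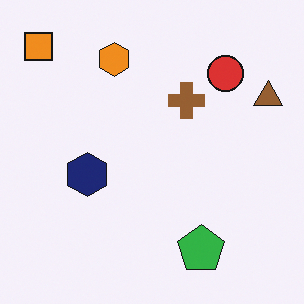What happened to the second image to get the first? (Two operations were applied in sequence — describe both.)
It was given slightly increased contrast, then framed with a orange border.

Tones are pushed away from mid-grey across the whole image — a global contrast change. A solid orange frame runs around the edge of the first image, with the content slightly shrunk inside it.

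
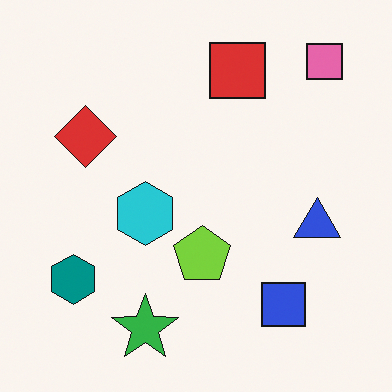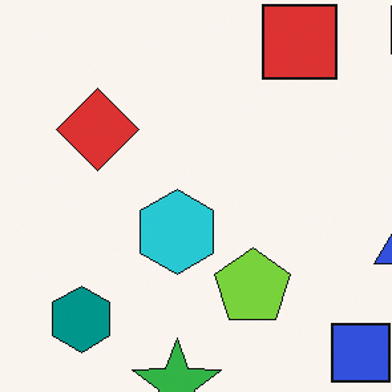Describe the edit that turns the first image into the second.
The image was cropped to a modestly smaller region and rescaled.

The visible shapes are larger and the field of view is narrower; shapes near the original edges may be partly or wholly outside the frame — a crop-and-rescale.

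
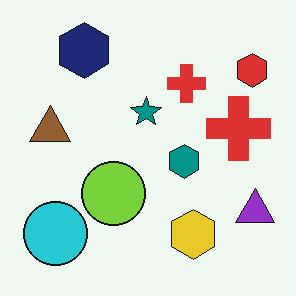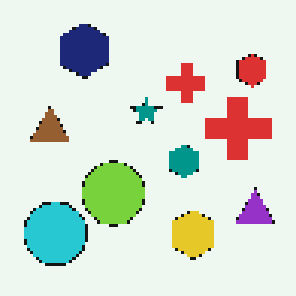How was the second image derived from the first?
The transformation is: lightly pixelated (a mild mosaic effect).

Shapes are reduced to large square blocks; fine edges and outlines are lost — a downscale-then-upscale (mosaic) effect.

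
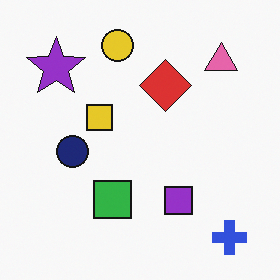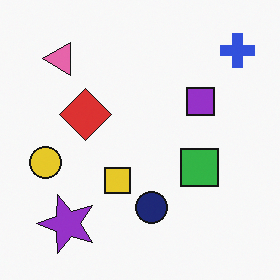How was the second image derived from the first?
The transformation is: rotated 90° counter-clockwise.

The blue cross sits in the bottom-right of the first image and the top-right of the second — consistent with a whole-image 90° counter-clockwise rotation.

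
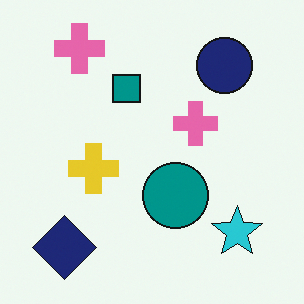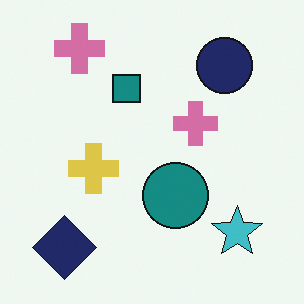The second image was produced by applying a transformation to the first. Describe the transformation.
This is the original image slightly desaturated.

All colors are more muted and greyish — a global saturation change.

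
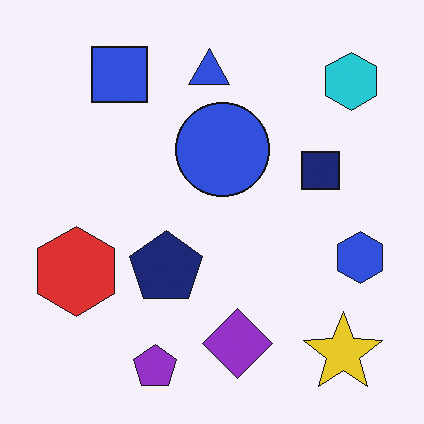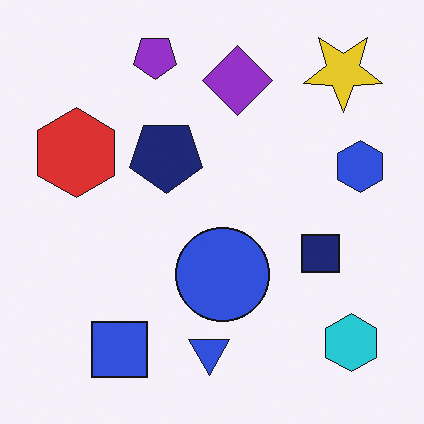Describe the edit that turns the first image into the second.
The transformation is: flipped vertically (top ↔ bottom).

The purple pentagon is in the bottom of the first image and the top of the second — shapes on opposite sides of the horizontal midline have swapped in a mirror flip.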